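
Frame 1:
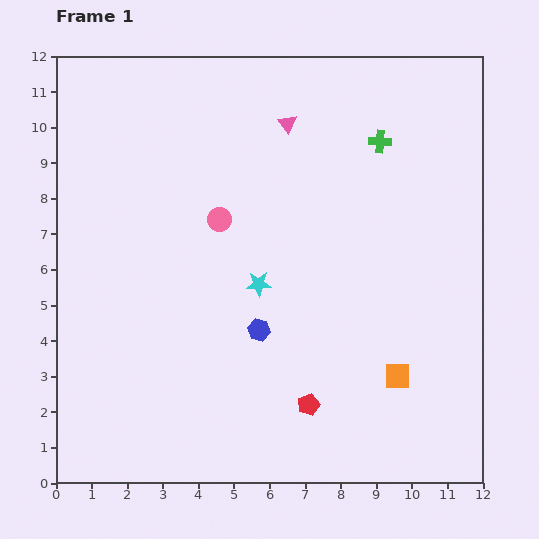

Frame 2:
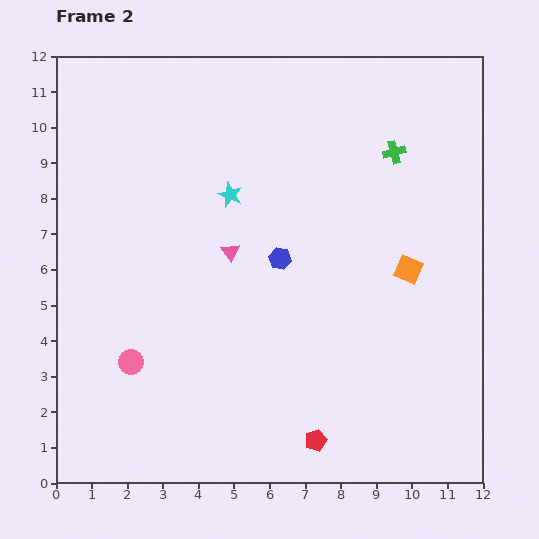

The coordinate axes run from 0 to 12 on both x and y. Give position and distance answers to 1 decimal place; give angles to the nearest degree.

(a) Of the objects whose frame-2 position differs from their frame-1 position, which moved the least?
the green cross

(moved 0.5)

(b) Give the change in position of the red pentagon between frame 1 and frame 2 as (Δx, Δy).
(0.2, -1.0)

The red pentagon was at (7.1, 2.2) in frame 1 and (7.3, 1.2) in frame 2.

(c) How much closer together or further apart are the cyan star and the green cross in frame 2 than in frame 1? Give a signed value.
-0.4

Distance in frame 1: 5.2. Distance in frame 2: 4.8.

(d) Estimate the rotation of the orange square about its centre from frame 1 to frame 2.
24° clockwise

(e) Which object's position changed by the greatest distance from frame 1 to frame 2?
the pink circle

(moved 4.7; next 3.9)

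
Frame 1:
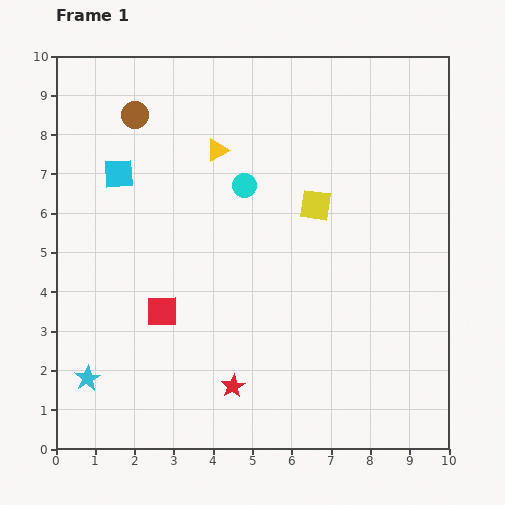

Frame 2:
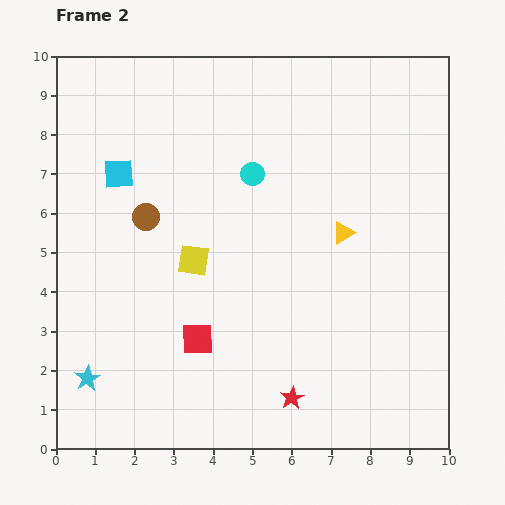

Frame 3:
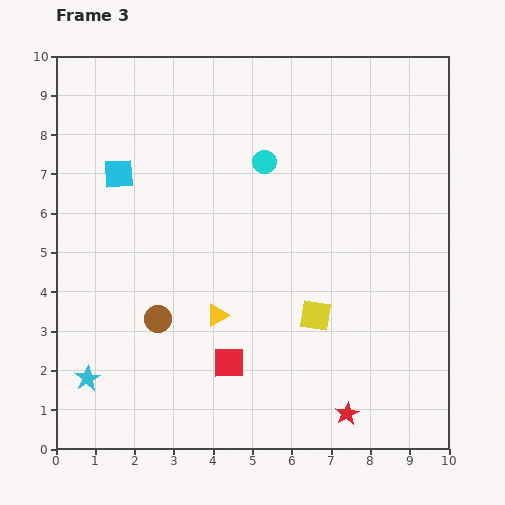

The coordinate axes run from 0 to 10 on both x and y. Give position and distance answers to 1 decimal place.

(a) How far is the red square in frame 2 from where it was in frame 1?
1.1

The red square moved from (2.7, 3.5) to (3.6, 2.8), a distance of √(0.9² + 0.7²) ≈ 1.1.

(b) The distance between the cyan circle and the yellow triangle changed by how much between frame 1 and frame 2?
+1.6

Distance in frame 1: 1.1. Distance in frame 2: 2.7.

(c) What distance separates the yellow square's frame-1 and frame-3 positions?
2.8

The yellow square moved from (6.6, 6.2) to (6.6, 3.4), a distance of √(0.0² + 2.8²) ≈ 2.8.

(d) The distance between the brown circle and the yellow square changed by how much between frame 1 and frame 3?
-1.1

Distance in frame 1: 5.1. Distance in frame 3: 4.0.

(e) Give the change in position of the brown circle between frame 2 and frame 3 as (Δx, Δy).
(0.3, -2.6)

The brown circle was at (2.3, 5.9) in frame 2 and (2.6, 3.3) in frame 3.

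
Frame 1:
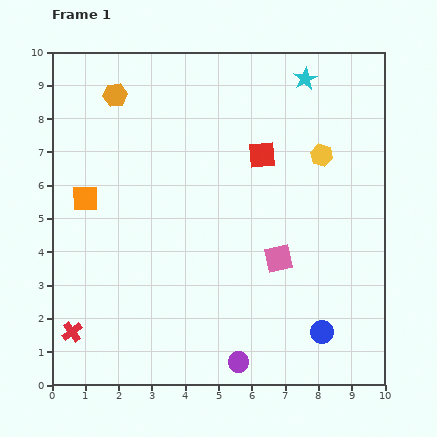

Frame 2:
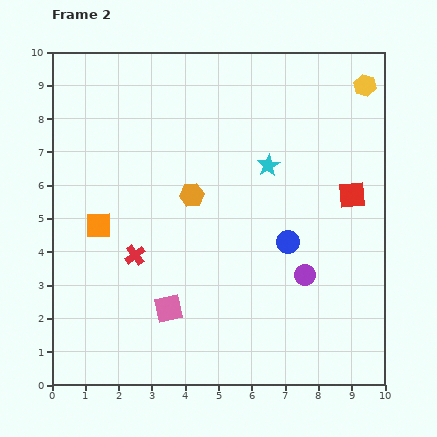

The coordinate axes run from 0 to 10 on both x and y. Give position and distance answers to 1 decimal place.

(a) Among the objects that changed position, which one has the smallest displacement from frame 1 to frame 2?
the orange square

(moved 0.9)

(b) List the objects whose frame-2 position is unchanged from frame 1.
none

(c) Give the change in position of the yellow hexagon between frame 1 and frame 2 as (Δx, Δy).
(1.3, 2.1)

The yellow hexagon was at (8.1, 6.9) in frame 1 and (9.4, 9.0) in frame 2.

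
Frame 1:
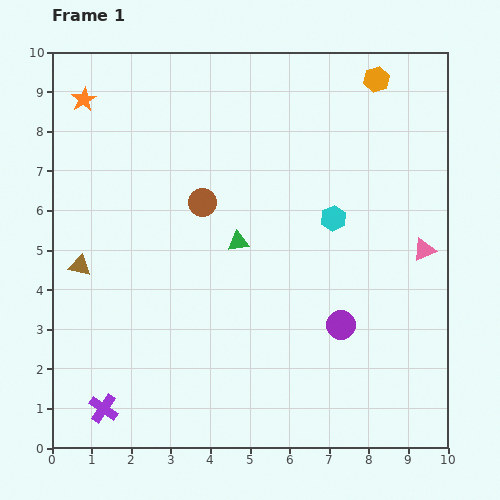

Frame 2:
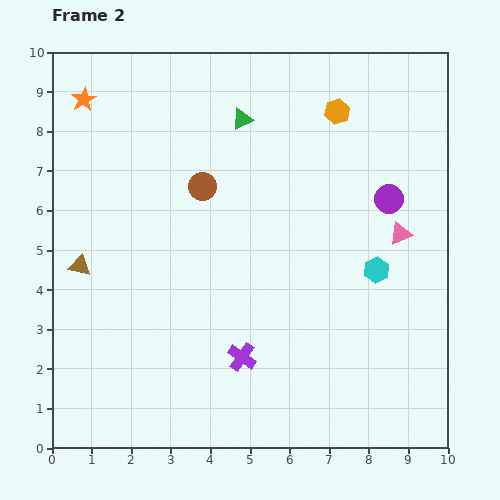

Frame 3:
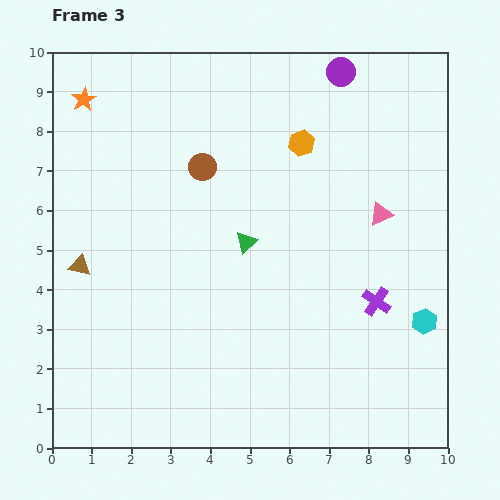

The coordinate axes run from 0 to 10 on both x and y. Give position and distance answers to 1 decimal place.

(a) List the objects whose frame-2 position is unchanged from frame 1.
the orange star, the brown triangle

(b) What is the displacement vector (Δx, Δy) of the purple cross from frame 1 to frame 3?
(6.9, 2.7)

The purple cross was at (1.3, 1.0) in frame 1 and (8.2, 3.7) in frame 3.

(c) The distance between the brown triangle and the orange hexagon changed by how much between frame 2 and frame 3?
-1.2

Distance in frame 2: 7.6. Distance in frame 3: 6.4.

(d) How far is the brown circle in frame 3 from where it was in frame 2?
0.5

The brown circle moved from (3.8, 6.6) to (3.8, 7.1), a distance of √(0.0² + 0.5²) ≈ 0.5.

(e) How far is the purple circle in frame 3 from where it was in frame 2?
3.4

The purple circle moved from (8.5, 6.3) to (7.3, 9.5), a distance of √(1.2² + 3.2²) ≈ 3.4.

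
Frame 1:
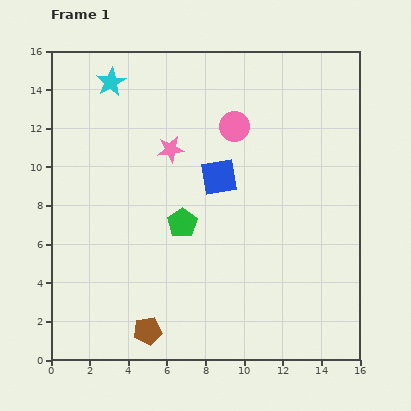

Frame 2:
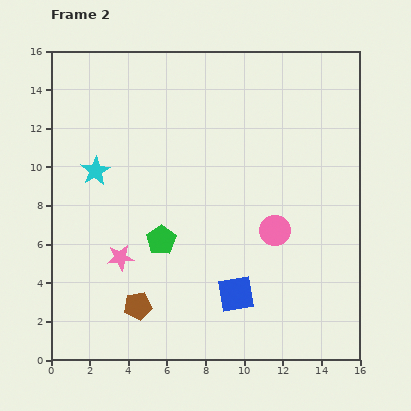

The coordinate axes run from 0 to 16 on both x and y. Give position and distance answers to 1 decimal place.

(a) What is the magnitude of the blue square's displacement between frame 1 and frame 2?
6.2

The blue square moved from (8.7, 9.5) to (9.6, 3.4), a distance of √(0.9² + 6.1²) ≈ 6.2.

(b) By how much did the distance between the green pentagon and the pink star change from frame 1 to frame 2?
-1.5

Distance in frame 1: 3.8. Distance in frame 2: 2.3.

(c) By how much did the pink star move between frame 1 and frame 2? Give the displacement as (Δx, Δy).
(-2.6, -5.6)

The pink star was at (6.2, 10.9) in frame 1 and (3.6, 5.3) in frame 2.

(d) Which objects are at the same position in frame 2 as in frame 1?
none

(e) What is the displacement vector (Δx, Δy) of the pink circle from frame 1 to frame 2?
(2.1, -5.4)

The pink circle was at (9.5, 12.1) in frame 1 and (11.6, 6.7) in frame 2.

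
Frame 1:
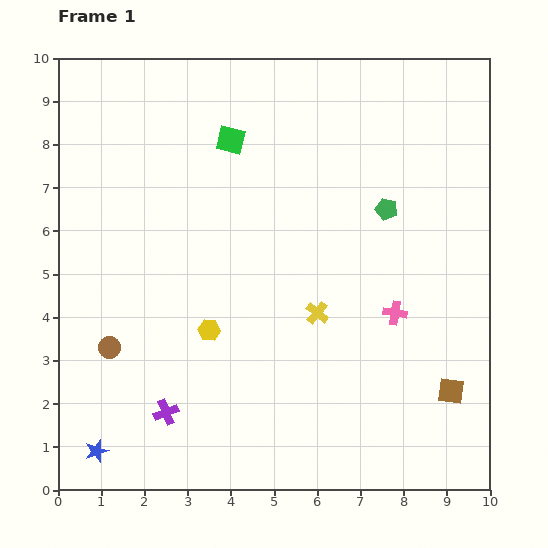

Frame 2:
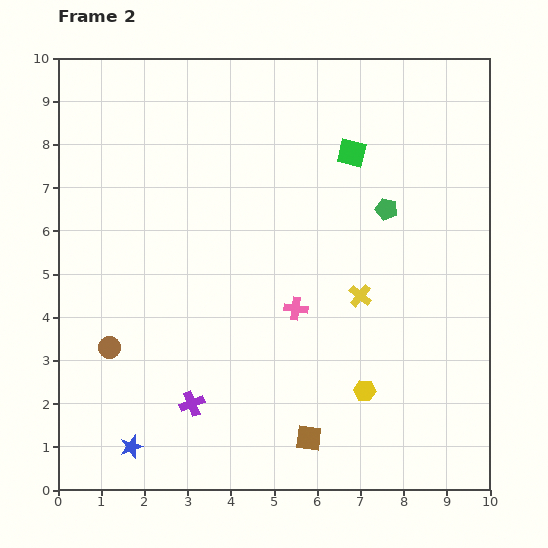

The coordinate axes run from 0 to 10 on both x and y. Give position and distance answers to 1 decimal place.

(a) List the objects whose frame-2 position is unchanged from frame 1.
the green pentagon, the brown circle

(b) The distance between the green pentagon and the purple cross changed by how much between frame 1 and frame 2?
-0.5

Distance in frame 1: 6.9. Distance in frame 2: 6.4.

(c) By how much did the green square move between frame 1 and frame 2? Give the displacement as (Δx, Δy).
(2.8, -0.3)

The green square was at (4.0, 8.1) in frame 1 and (6.8, 7.8) in frame 2.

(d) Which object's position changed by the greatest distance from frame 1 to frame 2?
the yellow hexagon

(moved 3.9; next 3.5)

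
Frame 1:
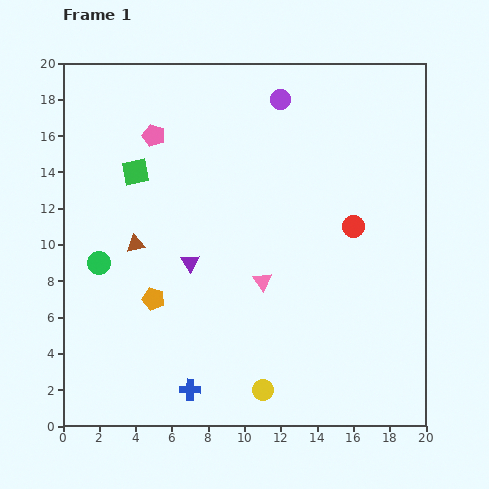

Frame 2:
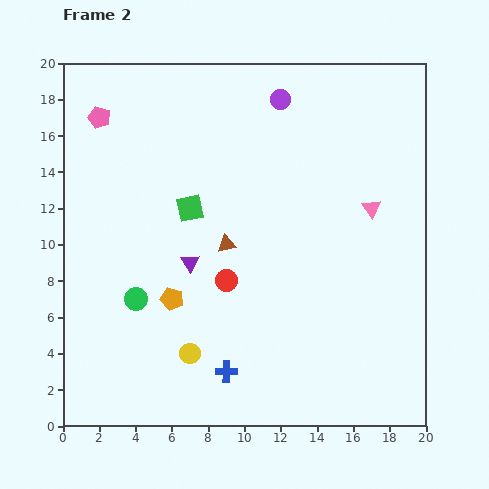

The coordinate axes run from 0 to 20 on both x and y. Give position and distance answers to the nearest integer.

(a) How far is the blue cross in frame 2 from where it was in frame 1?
2

The blue cross moved from (7, 2) to (9, 3), a distance of √(2² + 1²) ≈ 2.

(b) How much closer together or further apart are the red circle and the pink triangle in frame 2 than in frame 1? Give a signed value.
+3

Distance in frame 1: 6. Distance in frame 2: 9.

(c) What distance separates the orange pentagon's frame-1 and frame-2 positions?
1

The orange pentagon moved from (5, 7) to (6, 7), a distance of √(1² + 0²) ≈ 1.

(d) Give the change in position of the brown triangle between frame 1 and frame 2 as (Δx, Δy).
(5, 0)

The brown triangle was at (4, 10) in frame 1 and (9, 10) in frame 2.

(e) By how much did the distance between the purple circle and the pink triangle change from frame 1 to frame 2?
-2

Distance in frame 1: 10. Distance in frame 2: 8.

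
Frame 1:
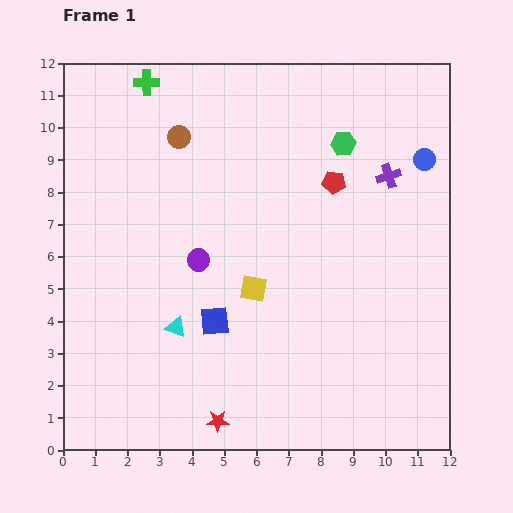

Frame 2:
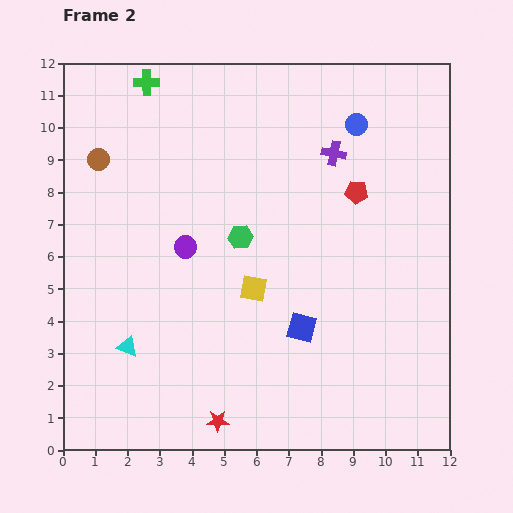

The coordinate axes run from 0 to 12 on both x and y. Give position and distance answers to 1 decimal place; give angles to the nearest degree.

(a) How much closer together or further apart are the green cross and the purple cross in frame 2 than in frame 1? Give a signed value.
-1.8

Distance in frame 1: 8.0. Distance in frame 2: 6.2.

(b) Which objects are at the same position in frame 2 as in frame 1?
the yellow square, the green cross, the red star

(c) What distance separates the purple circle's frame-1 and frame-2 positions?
0.6

The purple circle moved from (4.2, 5.9) to (3.8, 6.3), a distance of √(0.4² + 0.4²) ≈ 0.6.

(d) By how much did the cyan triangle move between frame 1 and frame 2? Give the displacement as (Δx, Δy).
(-1.5, -0.6)

The cyan triangle was at (3.5, 3.8) in frame 1 and (2.0, 3.2) in frame 2.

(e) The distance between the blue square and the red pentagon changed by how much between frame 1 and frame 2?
-1.2

Distance in frame 1: 5.7. Distance in frame 2: 4.5.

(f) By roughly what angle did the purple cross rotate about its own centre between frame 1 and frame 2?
29° clockwise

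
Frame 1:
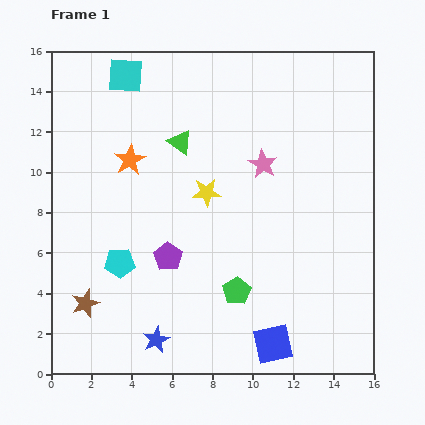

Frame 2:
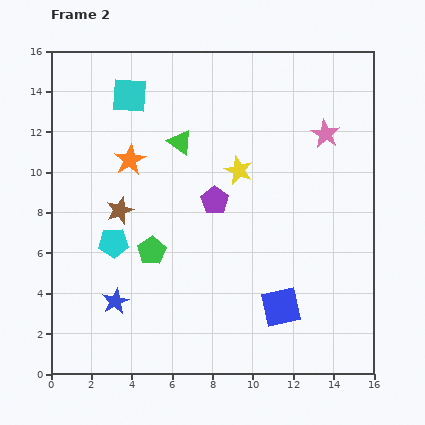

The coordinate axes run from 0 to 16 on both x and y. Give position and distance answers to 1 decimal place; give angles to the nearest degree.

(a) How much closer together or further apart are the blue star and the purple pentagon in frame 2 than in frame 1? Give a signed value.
+2.9

Distance in frame 1: 4.1. Distance in frame 2: 7.0.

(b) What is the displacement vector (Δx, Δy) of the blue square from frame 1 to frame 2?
(0.4, 1.8)

The blue square was at (11.0, 1.5) in frame 1 and (11.4, 3.3) in frame 2.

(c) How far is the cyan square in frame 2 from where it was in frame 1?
1.0

The cyan square moved from (3.7, 14.8) to (3.9, 13.8), a distance of √(0.2² + 1.0²) ≈ 1.0.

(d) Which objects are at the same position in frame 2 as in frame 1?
the orange star, the green triangle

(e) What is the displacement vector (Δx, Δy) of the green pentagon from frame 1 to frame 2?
(-4.2, 2.0)

The green pentagon was at (9.2, 4.1) in frame 1 and (5.0, 6.1) in frame 2.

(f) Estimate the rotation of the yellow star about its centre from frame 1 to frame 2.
25° clockwise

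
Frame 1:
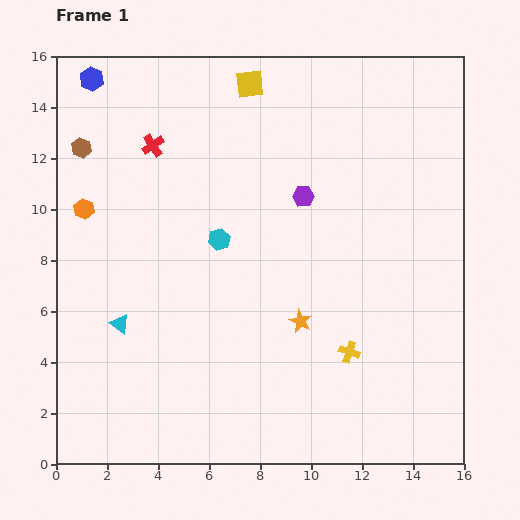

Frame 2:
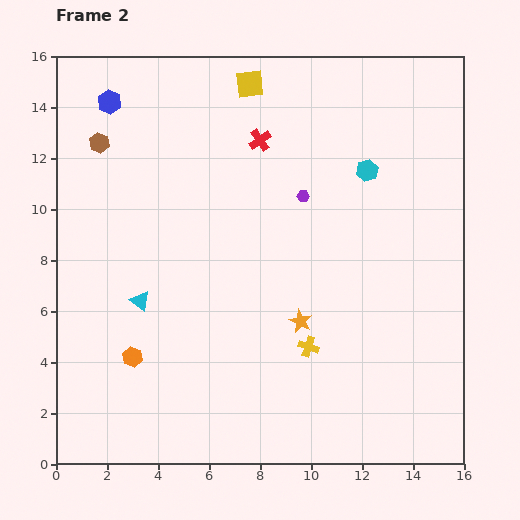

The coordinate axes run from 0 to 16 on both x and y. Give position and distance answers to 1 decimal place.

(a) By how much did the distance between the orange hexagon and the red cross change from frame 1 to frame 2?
+6.2

Distance in frame 1: 3.7. Distance in frame 2: 9.9.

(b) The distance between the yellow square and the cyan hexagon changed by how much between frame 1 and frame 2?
-0.5

Distance in frame 1: 6.2. Distance in frame 2: 5.7.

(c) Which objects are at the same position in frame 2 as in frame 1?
the orange star, the yellow square, the purple hexagon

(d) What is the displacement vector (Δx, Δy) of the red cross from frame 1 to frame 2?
(4.2, 0.2)

The red cross was at (3.8, 12.5) in frame 1 and (8.0, 12.7) in frame 2.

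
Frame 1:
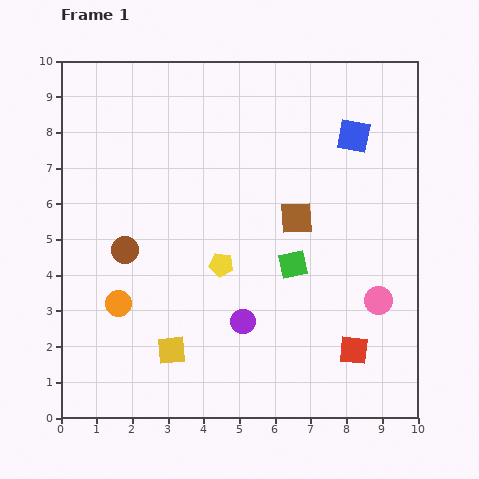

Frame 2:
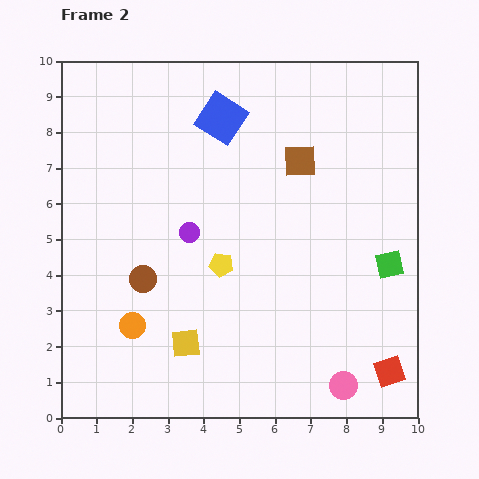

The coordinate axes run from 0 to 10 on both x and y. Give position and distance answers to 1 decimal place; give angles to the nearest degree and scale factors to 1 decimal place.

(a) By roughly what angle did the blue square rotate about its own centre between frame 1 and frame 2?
21° clockwise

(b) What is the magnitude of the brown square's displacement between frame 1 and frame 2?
1.6

The brown square moved from (6.6, 5.6) to (6.7, 7.2), a distance of √(0.1² + 1.6²) ≈ 1.6.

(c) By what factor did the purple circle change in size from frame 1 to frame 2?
0.8×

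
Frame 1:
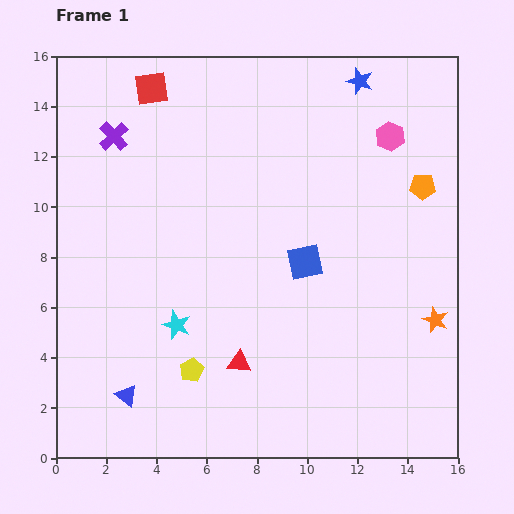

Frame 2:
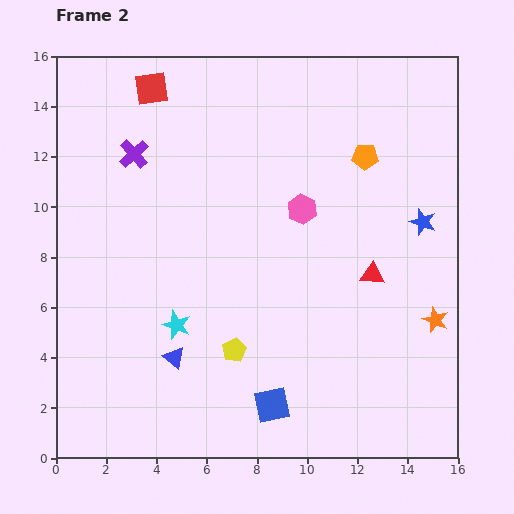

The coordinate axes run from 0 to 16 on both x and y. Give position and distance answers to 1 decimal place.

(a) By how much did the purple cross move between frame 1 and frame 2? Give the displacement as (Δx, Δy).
(0.8, -0.7)

The purple cross was at (2.3, 12.8) in frame 1 and (3.1, 12.1) in frame 2.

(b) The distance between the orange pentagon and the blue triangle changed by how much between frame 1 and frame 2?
-3.4

Distance in frame 1: 14.4. Distance in frame 2: 11.0.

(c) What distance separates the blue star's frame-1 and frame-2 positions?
6.1

The blue star moved from (12.1, 15.0) to (14.6, 9.4), a distance of √(2.5² + 5.6²) ≈ 6.1.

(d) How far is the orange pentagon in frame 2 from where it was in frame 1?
2.6

The orange pentagon moved from (14.6, 10.8) to (12.3, 12.0), a distance of √(2.3² + 1.2²) ≈ 2.6.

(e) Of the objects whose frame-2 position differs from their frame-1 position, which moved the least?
the purple cross

(moved 1.1)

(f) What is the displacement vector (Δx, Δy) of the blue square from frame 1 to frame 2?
(-1.3, -5.7)

The blue square was at (9.9, 7.8) in frame 1 and (8.6, 2.1) in frame 2.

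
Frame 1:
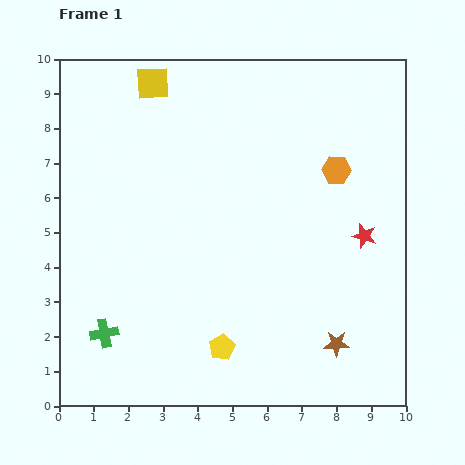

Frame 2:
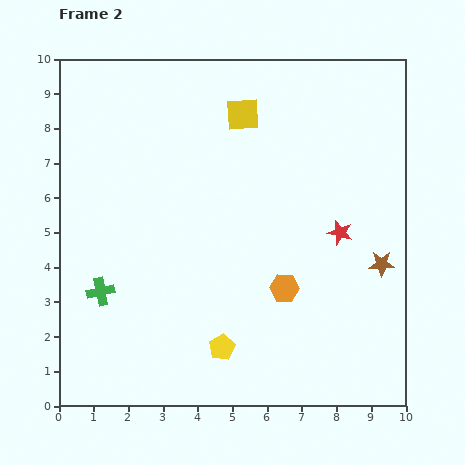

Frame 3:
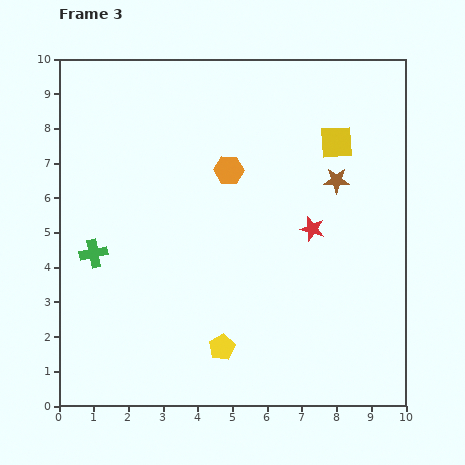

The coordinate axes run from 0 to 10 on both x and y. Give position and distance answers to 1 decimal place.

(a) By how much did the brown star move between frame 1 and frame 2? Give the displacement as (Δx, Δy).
(1.3, 2.3)

The brown star was at (8.0, 1.8) in frame 1 and (9.3, 4.1) in frame 2.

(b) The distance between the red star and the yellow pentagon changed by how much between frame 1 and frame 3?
-0.9

Distance in frame 1: 5.2. Distance in frame 3: 4.3.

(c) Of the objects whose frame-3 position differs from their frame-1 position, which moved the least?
the red star

(moved 1.5)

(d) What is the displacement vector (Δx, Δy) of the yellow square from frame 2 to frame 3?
(2.7, -0.8)

The yellow square was at (5.3, 8.4) in frame 2 and (8.0, 7.6) in frame 3.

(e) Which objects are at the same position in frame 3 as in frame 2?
the yellow pentagon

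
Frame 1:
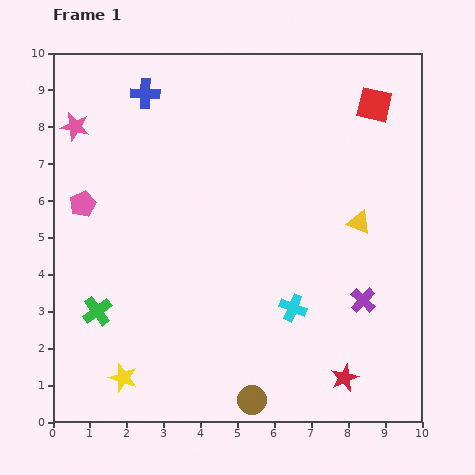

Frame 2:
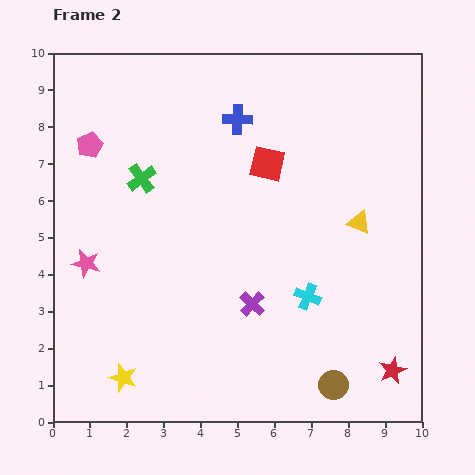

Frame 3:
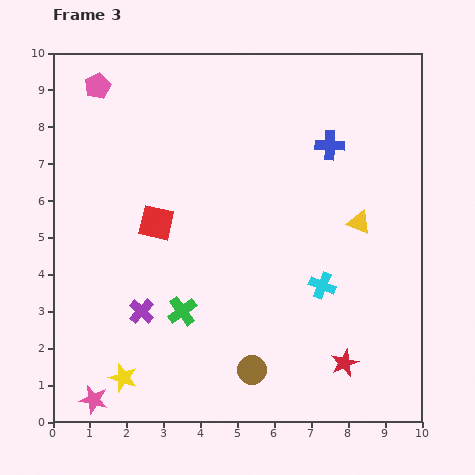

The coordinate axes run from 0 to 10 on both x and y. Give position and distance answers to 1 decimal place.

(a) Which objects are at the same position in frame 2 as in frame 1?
the yellow star, the yellow triangle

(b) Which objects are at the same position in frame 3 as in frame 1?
the yellow star, the yellow triangle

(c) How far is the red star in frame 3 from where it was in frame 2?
1.3

The red star moved from (9.2, 1.4) to (7.9, 1.6), a distance of √(1.3² + 0.2²) ≈ 1.3.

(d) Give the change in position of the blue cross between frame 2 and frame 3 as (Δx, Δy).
(2.5, -0.7)

The blue cross was at (5.0, 8.2) in frame 2 and (7.5, 7.5) in frame 3.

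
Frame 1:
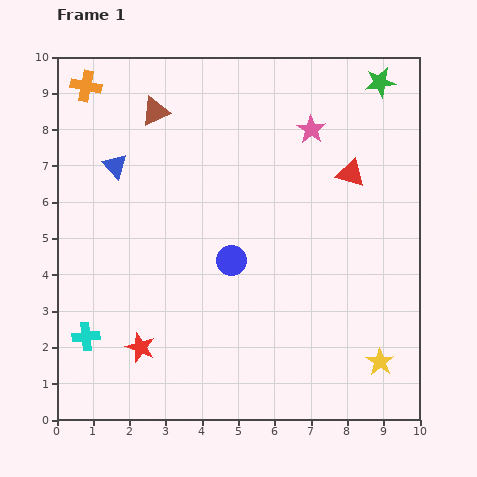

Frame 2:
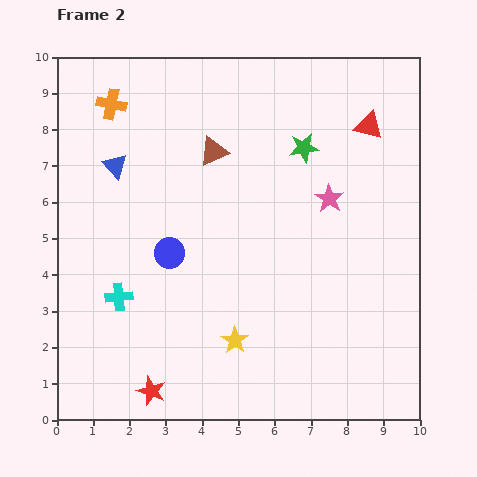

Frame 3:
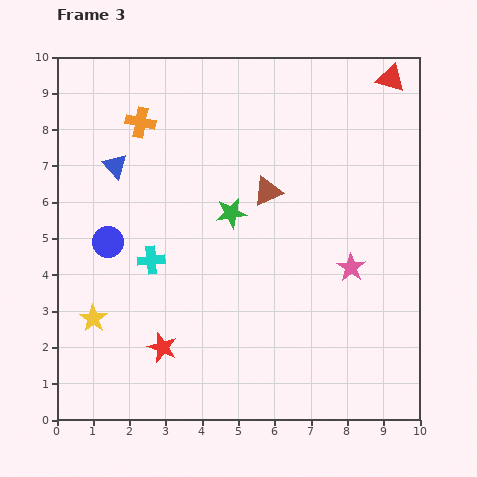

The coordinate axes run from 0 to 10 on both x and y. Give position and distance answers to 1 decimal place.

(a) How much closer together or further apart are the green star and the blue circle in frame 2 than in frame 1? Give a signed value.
-1.7

Distance in frame 1: 6.4. Distance in frame 2: 4.7.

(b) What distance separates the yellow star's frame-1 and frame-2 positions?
4.0

The yellow star moved from (8.9, 1.6) to (4.9, 2.2), a distance of √(4.0² + 0.6²) ≈ 4.0.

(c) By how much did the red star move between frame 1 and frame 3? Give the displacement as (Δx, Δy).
(0.6, 0.0)

The red star was at (2.3, 2.0) in frame 1 and (2.9, 2.0) in frame 3.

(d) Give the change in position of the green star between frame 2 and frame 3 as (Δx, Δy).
(-2.0, -1.8)

The green star was at (6.8, 7.5) in frame 2 and (4.8, 5.7) in frame 3.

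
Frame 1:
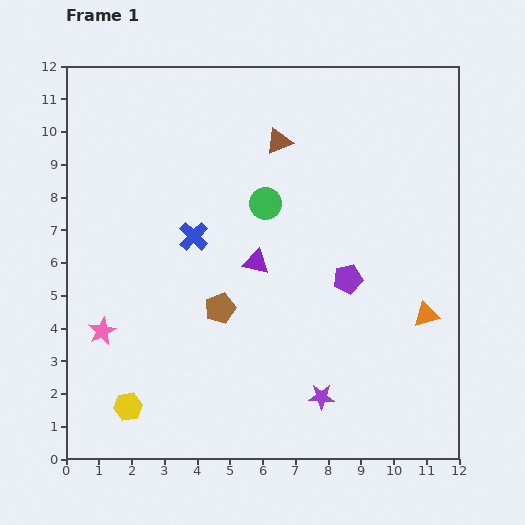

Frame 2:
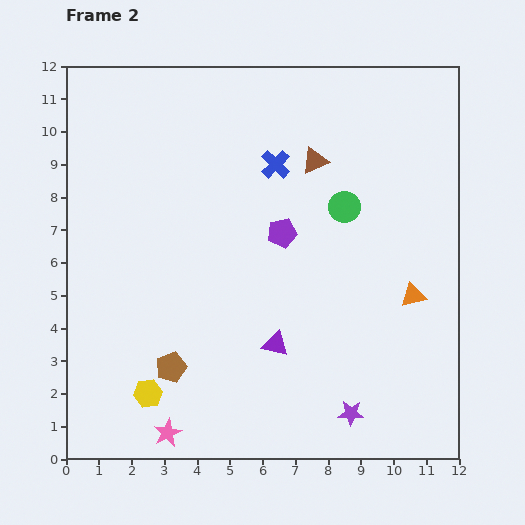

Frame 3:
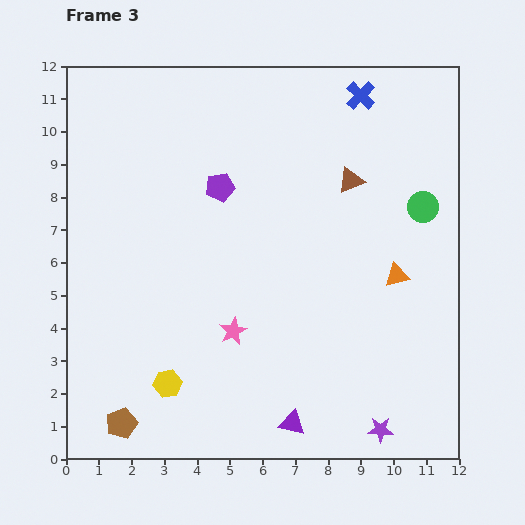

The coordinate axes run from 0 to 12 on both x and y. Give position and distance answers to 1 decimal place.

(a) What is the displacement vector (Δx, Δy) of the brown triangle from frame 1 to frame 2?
(1.1, -0.6)

The brown triangle was at (6.5, 9.7) in frame 1 and (7.6, 9.1) in frame 2.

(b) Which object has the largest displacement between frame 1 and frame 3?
the blue cross

(moved 6.7; next 5.0)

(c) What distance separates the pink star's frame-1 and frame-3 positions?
4.0

The pink star moved from (1.1, 3.9) to (5.1, 3.9), a distance of √(4.0² + 0.0²) ≈ 4.0.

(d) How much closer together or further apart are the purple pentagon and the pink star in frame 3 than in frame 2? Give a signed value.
-2.6

Distance in frame 2: 7.0. Distance in frame 3: 4.4.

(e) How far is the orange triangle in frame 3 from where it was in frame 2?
0.8

The orange triangle moved from (10.6, 5.0) to (10.1, 5.6), a distance of √(0.5² + 0.6²) ≈ 0.8.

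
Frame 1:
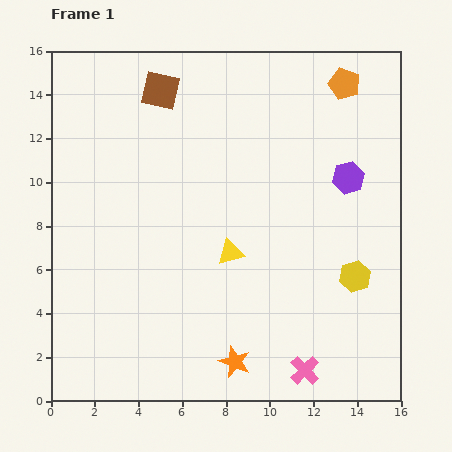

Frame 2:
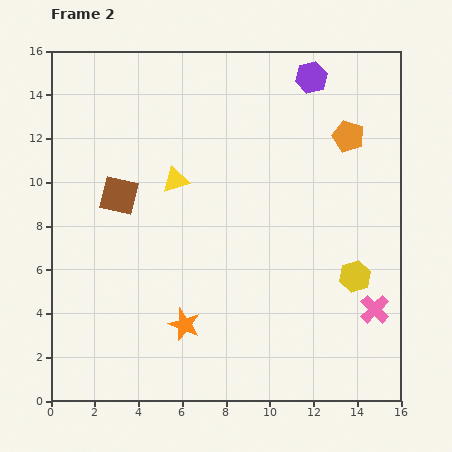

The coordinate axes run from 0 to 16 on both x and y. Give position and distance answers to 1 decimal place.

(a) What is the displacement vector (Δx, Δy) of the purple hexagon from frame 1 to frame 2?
(-1.7, 4.6)

The purple hexagon was at (13.6, 10.2) in frame 1 and (11.9, 14.8) in frame 2.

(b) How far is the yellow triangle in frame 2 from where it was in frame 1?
4.1

The yellow triangle moved from (8.2, 6.8) to (5.7, 10.1), a distance of √(2.5² + 3.3²) ≈ 4.1.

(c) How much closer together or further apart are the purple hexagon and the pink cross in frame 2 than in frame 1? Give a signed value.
+2.0

Distance in frame 1: 9.0. Distance in frame 2: 11.0.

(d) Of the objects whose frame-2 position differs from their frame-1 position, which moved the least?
the orange pentagon

(moved 2.4)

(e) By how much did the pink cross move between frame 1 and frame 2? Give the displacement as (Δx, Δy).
(3.2, 2.8)

The pink cross was at (11.6, 1.4) in frame 1 and (14.8, 4.2) in frame 2.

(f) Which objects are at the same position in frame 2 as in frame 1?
the yellow hexagon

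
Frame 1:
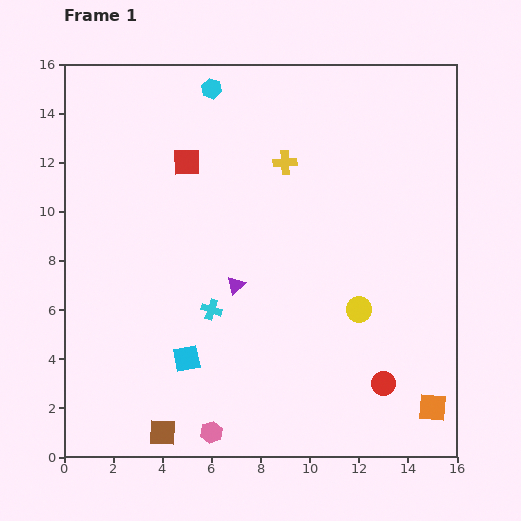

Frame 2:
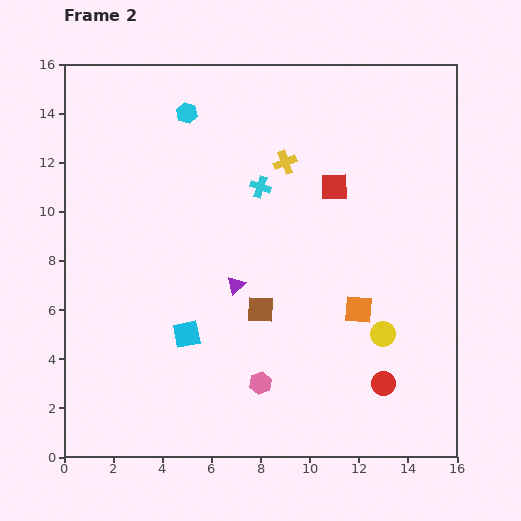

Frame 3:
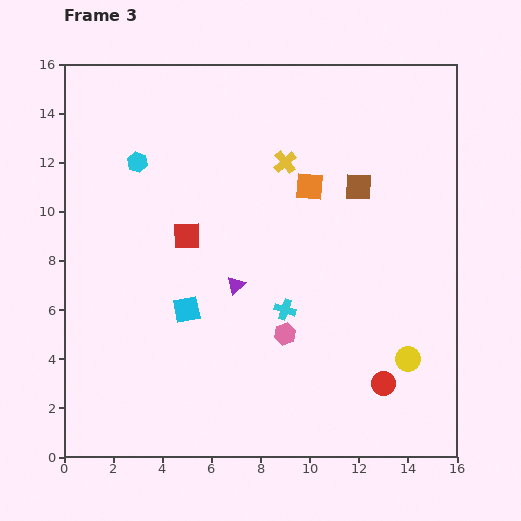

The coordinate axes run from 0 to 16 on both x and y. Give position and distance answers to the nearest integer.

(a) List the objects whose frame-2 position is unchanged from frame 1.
the red circle, the purple triangle, the yellow cross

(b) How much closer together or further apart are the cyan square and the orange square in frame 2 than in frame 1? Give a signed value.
-3

Distance in frame 1: 10. Distance in frame 2: 7.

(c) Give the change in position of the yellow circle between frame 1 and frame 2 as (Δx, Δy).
(1, -1)

The yellow circle was at (12, 6) in frame 1 and (13, 5) in frame 2.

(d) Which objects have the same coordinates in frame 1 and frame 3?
the red circle, the purple triangle, the yellow cross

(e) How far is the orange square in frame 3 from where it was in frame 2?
5

The orange square moved from (12, 6) to (10, 11), a distance of √(2² + 5²) ≈ 5.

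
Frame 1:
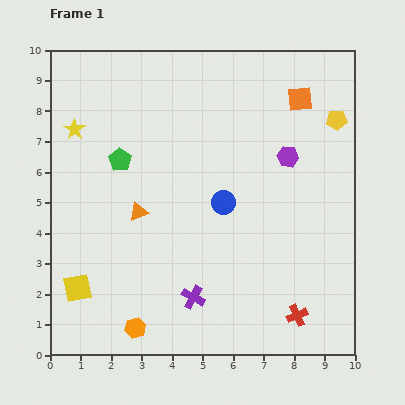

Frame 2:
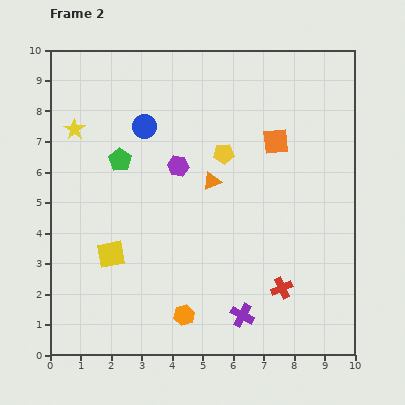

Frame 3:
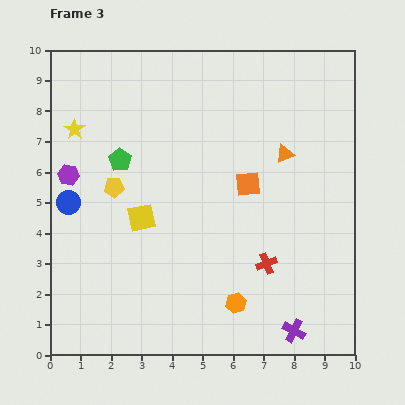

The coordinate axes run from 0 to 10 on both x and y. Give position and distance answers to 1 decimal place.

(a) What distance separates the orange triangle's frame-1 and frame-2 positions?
2.6

The orange triangle moved from (2.9, 4.7) to (5.3, 5.7), a distance of √(2.4² + 1.0²) ≈ 2.6.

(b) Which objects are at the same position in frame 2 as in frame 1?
the yellow star, the green pentagon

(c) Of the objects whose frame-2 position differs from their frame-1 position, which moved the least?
the red cross

(moved 1.0)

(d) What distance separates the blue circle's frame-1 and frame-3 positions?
5.1

The blue circle moved from (5.7, 5.0) to (0.6, 5.0), a distance of √(5.1² + 0.0²) ≈ 5.1.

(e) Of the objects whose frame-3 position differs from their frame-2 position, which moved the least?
the red cross

(moved 0.9)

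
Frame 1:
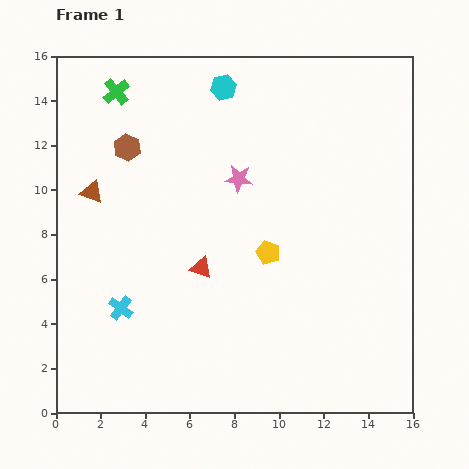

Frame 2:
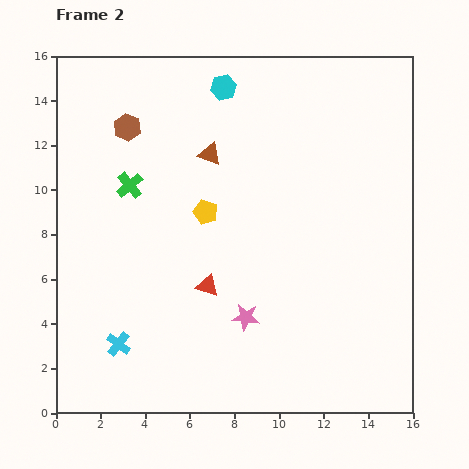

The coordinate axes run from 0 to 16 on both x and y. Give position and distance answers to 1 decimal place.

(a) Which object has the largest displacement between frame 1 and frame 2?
the pink star

(moved 6.2; next 5.6)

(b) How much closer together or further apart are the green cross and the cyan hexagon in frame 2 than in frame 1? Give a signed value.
+1.3

Distance in frame 1: 4.8. Distance in frame 2: 6.1.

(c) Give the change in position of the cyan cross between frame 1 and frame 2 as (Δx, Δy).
(-0.1, -1.6)

The cyan cross was at (2.9, 4.7) in frame 1 and (2.8, 3.1) in frame 2.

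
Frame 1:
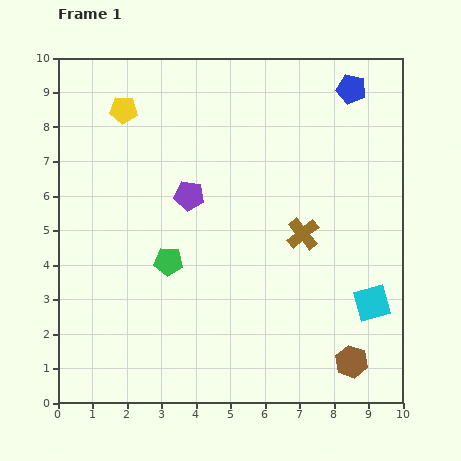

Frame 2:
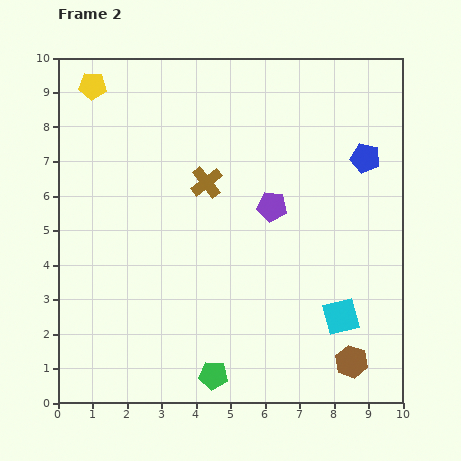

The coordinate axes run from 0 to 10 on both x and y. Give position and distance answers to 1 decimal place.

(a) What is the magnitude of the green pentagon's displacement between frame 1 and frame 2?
3.5

The green pentagon moved from (3.2, 4.1) to (4.5, 0.8), a distance of √(1.3² + 3.3²) ≈ 3.5.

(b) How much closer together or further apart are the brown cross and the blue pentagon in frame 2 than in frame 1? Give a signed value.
+0.3

Distance in frame 1: 4.4. Distance in frame 2: 4.7.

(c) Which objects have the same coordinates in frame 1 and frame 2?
the brown hexagon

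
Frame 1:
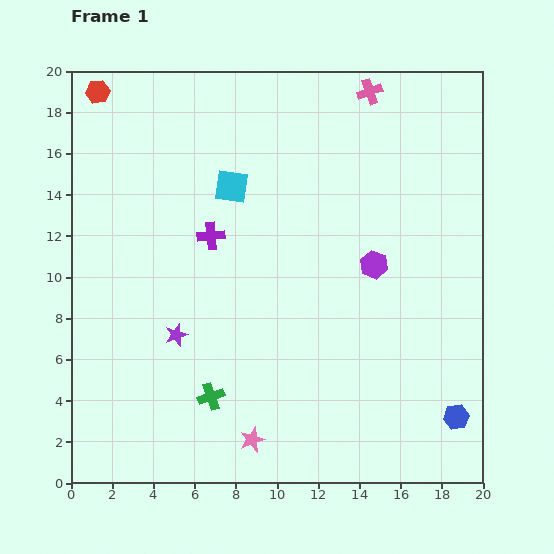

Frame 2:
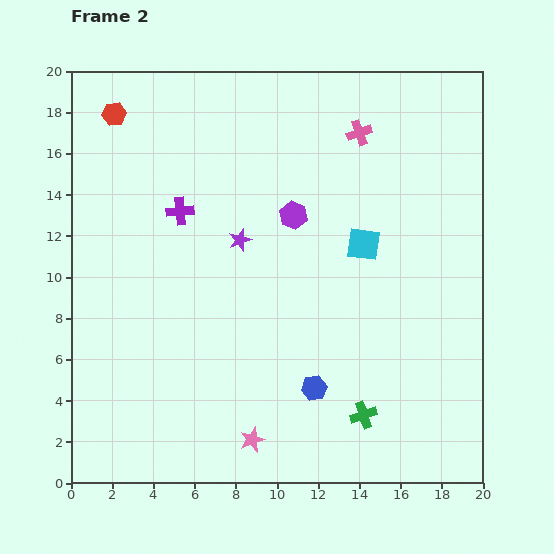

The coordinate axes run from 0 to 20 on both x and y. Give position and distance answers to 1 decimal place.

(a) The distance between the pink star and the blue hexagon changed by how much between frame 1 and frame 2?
-6.1

Distance in frame 1: 10.0. Distance in frame 2: 3.9.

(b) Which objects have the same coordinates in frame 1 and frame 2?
the pink star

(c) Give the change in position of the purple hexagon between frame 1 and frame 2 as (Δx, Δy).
(-3.9, 2.4)

The purple hexagon was at (14.7, 10.6) in frame 1 and (10.8, 13.0) in frame 2.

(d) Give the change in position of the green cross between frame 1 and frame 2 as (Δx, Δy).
(7.4, -0.9)

The green cross was at (6.8, 4.2) in frame 1 and (14.2, 3.3) in frame 2.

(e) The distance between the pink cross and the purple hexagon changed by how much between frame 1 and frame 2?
-3.3

Distance in frame 1: 8.4. Distance in frame 2: 5.1.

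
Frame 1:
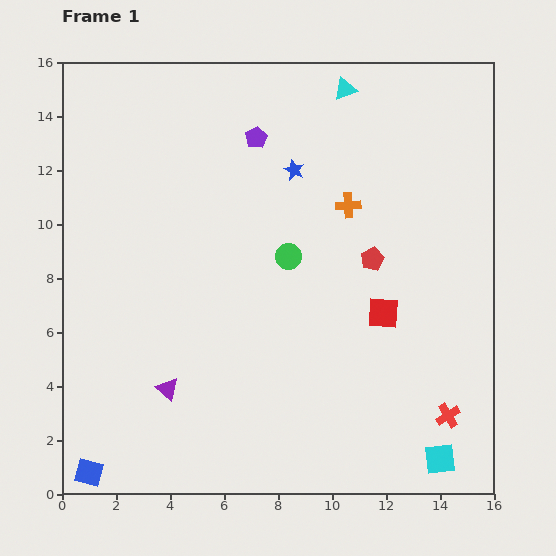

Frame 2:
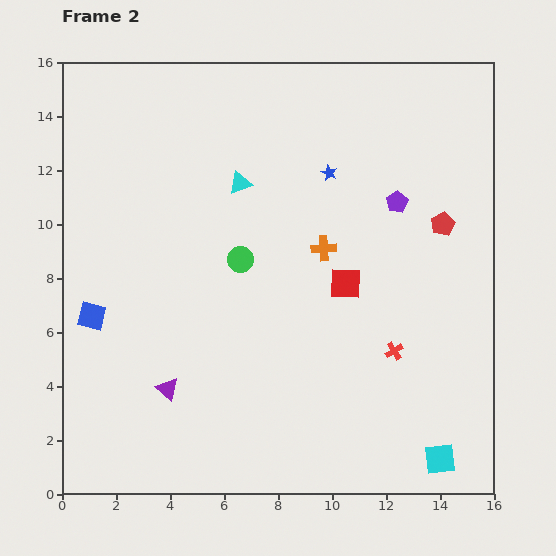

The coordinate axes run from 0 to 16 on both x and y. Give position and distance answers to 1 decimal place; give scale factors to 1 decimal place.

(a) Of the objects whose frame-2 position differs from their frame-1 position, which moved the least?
the blue star

(moved 1.3)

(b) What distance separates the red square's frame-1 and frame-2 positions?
1.8

The red square moved from (11.9, 6.7) to (10.5, 7.8), a distance of √(1.4² + 1.1²) ≈ 1.8.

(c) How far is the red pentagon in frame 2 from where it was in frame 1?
2.9

The red pentagon moved from (11.5, 8.7) to (14.1, 10.0), a distance of √(2.6² + 1.3²) ≈ 2.9.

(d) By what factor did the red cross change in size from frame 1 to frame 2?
0.7×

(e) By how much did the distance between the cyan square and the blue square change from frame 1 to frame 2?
+0.9

Distance in frame 1: 13.0. Distance in frame 2: 13.9.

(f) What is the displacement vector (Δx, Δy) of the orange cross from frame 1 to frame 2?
(-0.9, -1.6)

The orange cross was at (10.6, 10.7) in frame 1 and (9.7, 9.1) in frame 2.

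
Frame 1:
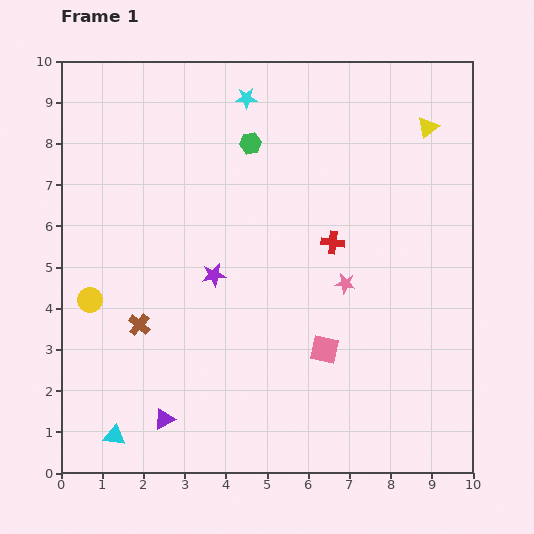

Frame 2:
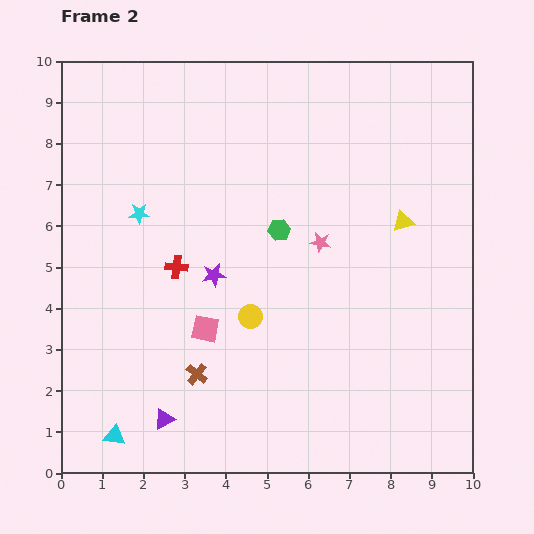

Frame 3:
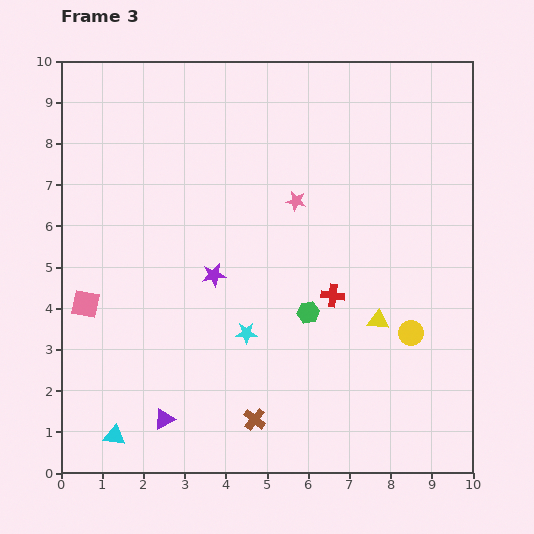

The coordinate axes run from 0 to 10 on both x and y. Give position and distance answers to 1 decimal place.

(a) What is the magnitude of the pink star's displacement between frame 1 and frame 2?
1.2

The pink star moved from (6.9, 4.6) to (6.3, 5.6), a distance of √(0.6² + 1.0²) ≈ 1.2.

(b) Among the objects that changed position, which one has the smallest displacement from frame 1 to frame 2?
the pink star

(moved 1.2)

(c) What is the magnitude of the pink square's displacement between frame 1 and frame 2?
2.9

The pink square moved from (6.4, 3.0) to (3.5, 3.5), a distance of √(2.9² + 0.5²) ≈ 2.9.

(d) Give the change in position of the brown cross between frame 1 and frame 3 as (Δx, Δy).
(2.8, -2.3)

The brown cross was at (1.9, 3.6) in frame 1 and (4.7, 1.3) in frame 3.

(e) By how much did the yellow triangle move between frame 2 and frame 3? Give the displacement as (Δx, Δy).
(-0.6, -2.4)

The yellow triangle was at (8.3, 6.1) in frame 2 and (7.7, 3.7) in frame 3.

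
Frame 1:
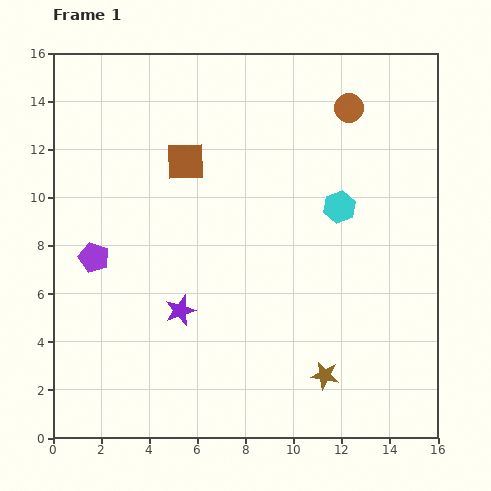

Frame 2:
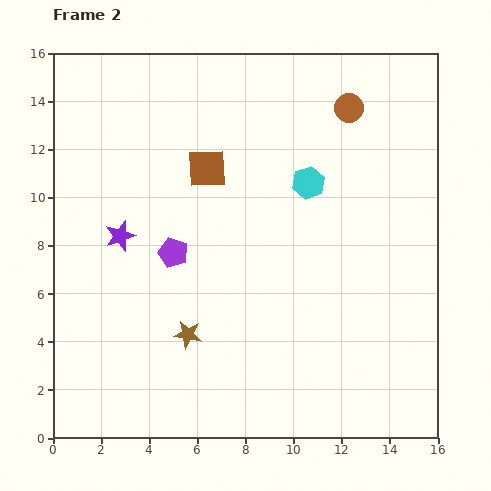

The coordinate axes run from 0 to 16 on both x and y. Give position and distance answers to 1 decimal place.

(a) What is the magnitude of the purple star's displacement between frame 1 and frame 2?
4.0

The purple star moved from (5.3, 5.3) to (2.8, 8.4), a distance of √(2.5² + 3.1²) ≈ 4.0.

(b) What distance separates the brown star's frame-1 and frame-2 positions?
5.9

The brown star moved from (11.3, 2.6) to (5.6, 4.3), a distance of √(5.7² + 1.7²) ≈ 5.9.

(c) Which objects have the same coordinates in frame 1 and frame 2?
the brown circle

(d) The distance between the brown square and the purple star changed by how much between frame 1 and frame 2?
-1.6

Distance in frame 1: 6.2. Distance in frame 2: 4.6.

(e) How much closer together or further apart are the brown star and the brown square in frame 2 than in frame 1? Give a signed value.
-3.7

Distance in frame 1: 10.6. Distance in frame 2: 6.9.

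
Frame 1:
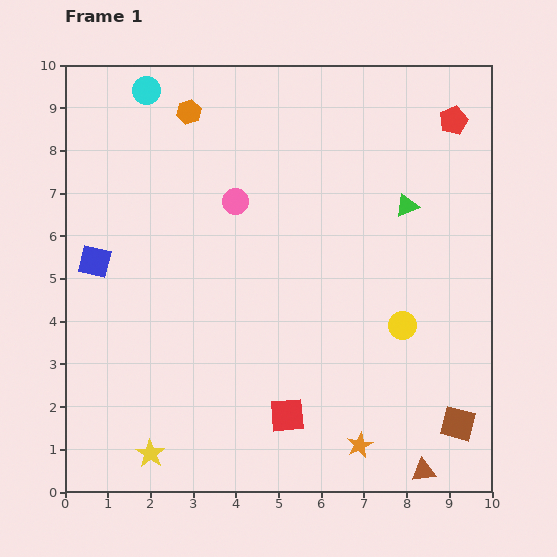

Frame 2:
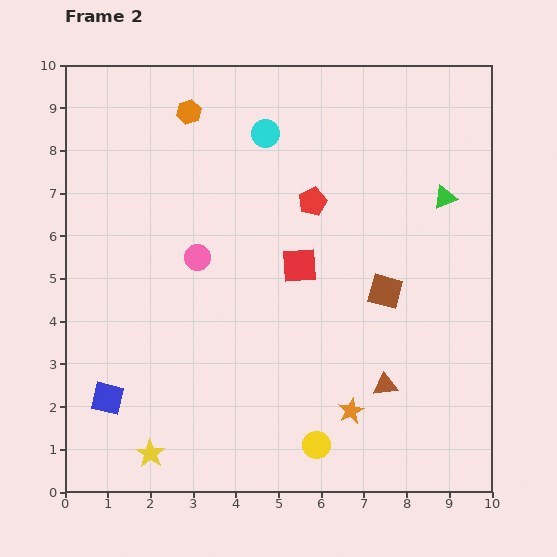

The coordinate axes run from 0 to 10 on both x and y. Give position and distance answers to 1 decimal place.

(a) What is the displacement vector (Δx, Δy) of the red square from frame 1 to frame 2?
(0.3, 3.5)

The red square was at (5.2, 1.8) in frame 1 and (5.5, 5.3) in frame 2.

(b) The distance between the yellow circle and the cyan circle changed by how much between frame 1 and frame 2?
-0.7

Distance in frame 1: 8.1. Distance in frame 2: 7.4.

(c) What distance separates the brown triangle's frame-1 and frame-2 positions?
2.2

The brown triangle moved from (8.4, 0.5) to (7.5, 2.5), a distance of √(0.9² + 2.0²) ≈ 2.2.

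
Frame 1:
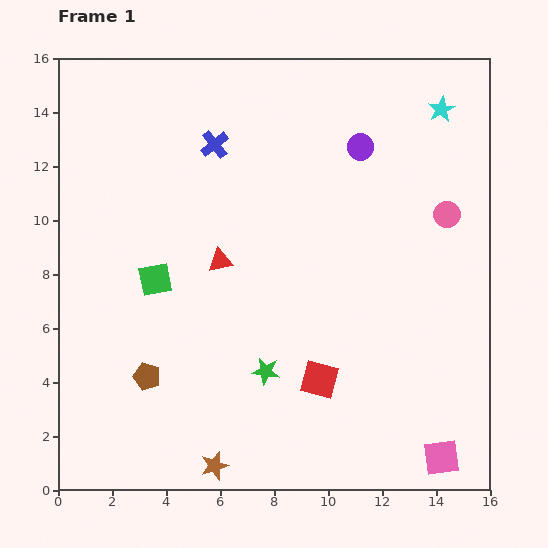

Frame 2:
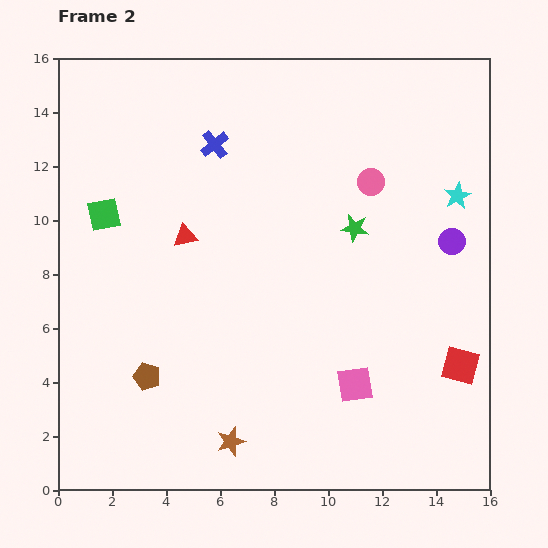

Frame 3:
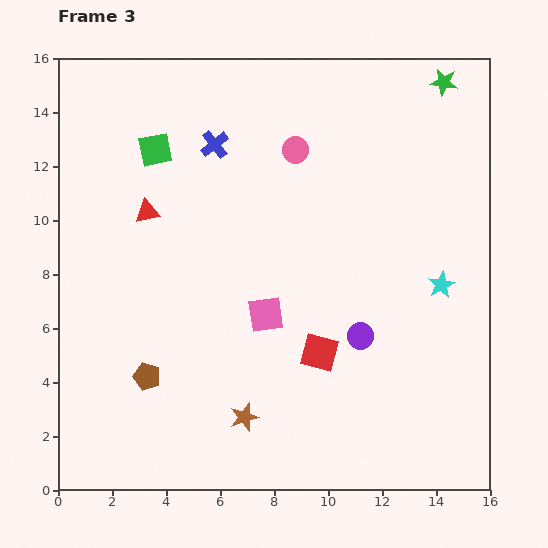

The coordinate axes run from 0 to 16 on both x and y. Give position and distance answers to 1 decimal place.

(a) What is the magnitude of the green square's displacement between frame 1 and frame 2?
3.1

The green square moved from (3.6, 7.8) to (1.7, 10.2), a distance of √(1.9² + 2.4²) ≈ 3.1.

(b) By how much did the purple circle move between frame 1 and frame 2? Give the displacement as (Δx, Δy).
(3.4, -3.5)

The purple circle was at (11.2, 12.7) in frame 1 and (14.6, 9.2) in frame 2.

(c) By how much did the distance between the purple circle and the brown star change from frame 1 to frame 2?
-2.0

Distance in frame 1: 13.0. Distance in frame 2: 11.0.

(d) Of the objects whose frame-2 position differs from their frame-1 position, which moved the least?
the brown star

(moved 1.1)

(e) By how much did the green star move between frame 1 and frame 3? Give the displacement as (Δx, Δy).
(6.6, 10.7)

The green star was at (7.7, 4.4) in frame 1 and (14.3, 15.1) in frame 3.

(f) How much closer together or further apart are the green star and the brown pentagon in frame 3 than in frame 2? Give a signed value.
+6.0

Distance in frame 2: 9.5. Distance in frame 3: 15.5.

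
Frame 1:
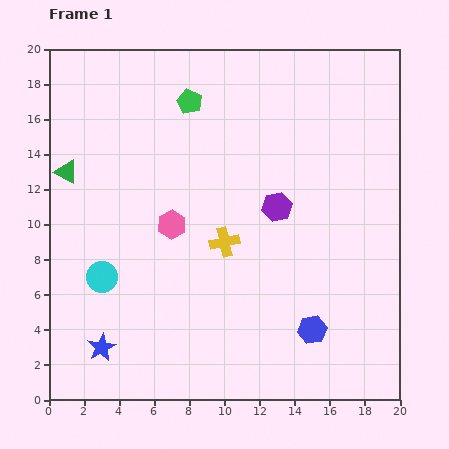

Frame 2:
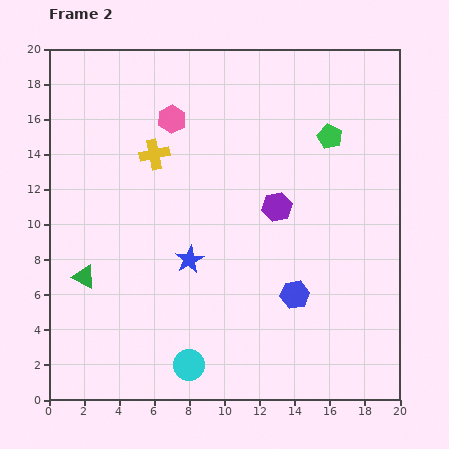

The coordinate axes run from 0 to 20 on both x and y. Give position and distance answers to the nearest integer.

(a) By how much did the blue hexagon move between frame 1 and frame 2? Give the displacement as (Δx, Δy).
(-1, 2)

The blue hexagon was at (15, 4) in frame 1 and (14, 6) in frame 2.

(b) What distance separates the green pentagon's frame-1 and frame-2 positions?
8

The green pentagon moved from (8, 17) to (16, 15), a distance of √(8² + 2²) ≈ 8.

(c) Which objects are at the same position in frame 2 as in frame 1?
the purple hexagon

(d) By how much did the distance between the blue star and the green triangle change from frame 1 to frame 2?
-4

Distance in frame 1: 10. Distance in frame 2: 6.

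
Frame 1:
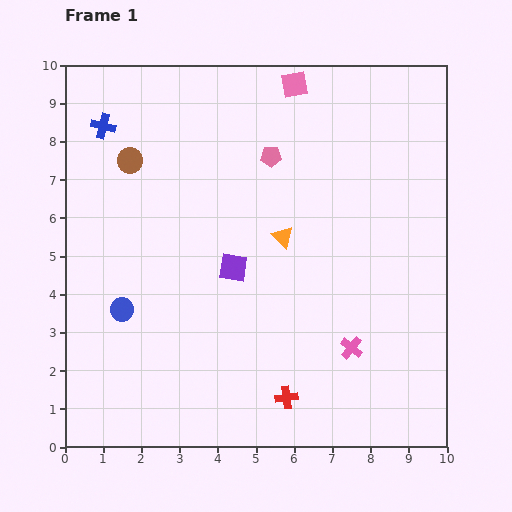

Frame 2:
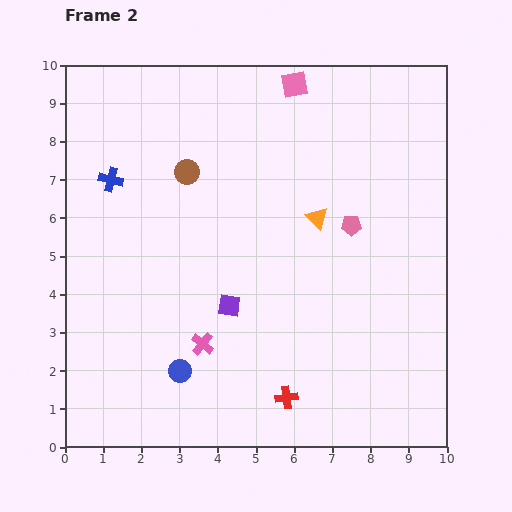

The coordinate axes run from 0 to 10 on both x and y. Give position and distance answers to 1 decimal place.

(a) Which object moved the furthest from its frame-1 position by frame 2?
the pink cross

(moved 3.9; next 2.8)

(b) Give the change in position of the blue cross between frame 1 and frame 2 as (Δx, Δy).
(0.2, -1.4)

The blue cross was at (1.0, 8.4) in frame 1 and (1.2, 7.0) in frame 2.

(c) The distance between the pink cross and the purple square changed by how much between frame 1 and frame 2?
-2.5

Distance in frame 1: 3.7. Distance in frame 2: 1.2.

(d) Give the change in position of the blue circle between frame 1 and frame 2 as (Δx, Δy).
(1.5, -1.6)

The blue circle was at (1.5, 3.6) in frame 1 and (3.0, 2.0) in frame 2.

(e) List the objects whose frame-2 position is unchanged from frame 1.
the red cross, the pink square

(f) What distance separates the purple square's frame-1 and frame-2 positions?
1.0

The purple square moved from (4.4, 4.7) to (4.3, 3.7), a distance of √(0.1² + 1.0²) ≈ 1.0.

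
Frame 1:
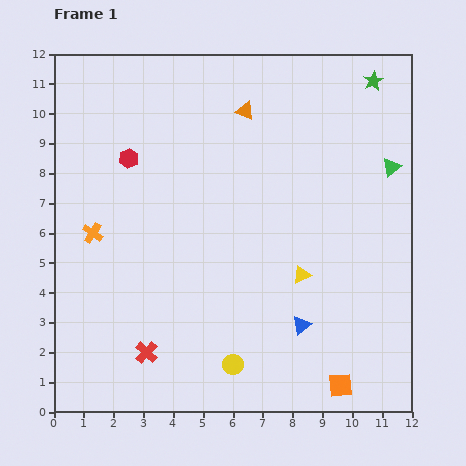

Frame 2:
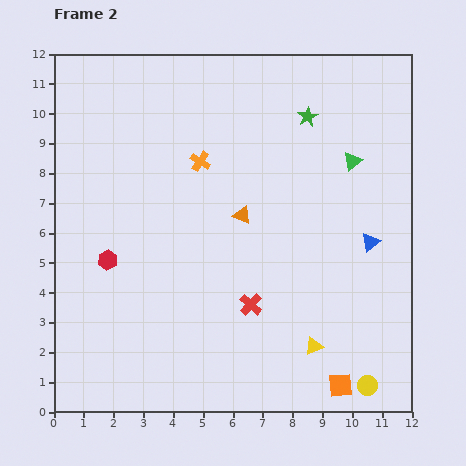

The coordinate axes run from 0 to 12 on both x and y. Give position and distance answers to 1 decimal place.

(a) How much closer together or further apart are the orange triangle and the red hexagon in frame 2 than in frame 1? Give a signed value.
+0.5

Distance in frame 1: 4.2. Distance in frame 2: 4.7.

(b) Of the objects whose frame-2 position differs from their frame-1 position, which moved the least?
the green triangle

(moved 1.3)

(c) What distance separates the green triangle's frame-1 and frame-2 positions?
1.3

The green triangle moved from (11.3, 8.2) to (10.0, 8.4), a distance of √(1.3² + 0.2²) ≈ 1.3.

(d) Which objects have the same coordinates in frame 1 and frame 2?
the orange square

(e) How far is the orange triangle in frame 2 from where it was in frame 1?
3.5

The orange triangle moved from (6.4, 10.1) to (6.3, 6.6), a distance of √(0.1² + 3.5²) ≈ 3.5.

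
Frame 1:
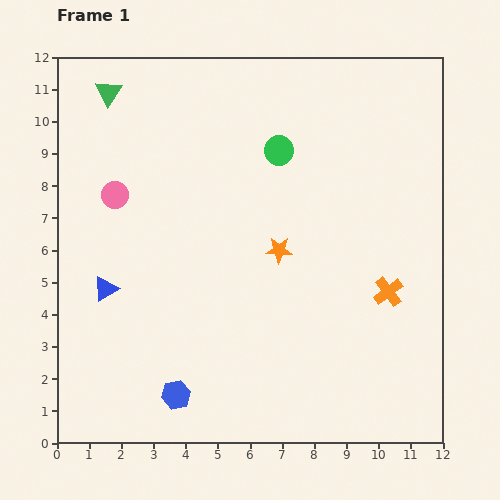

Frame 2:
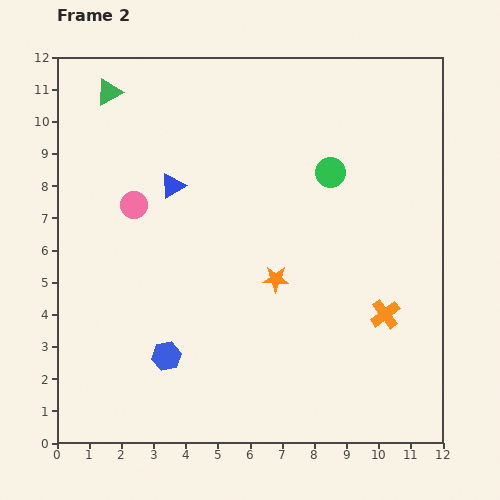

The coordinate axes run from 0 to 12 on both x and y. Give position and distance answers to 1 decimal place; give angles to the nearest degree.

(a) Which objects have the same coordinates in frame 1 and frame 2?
the green triangle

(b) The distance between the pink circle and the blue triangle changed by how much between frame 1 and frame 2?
-1.6

Distance in frame 1: 2.9. Distance in frame 2: 1.3.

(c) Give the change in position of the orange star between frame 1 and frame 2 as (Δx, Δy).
(-0.1, -0.9)

The orange star was at (6.9, 6.0) in frame 1 and (6.8, 5.1) in frame 2.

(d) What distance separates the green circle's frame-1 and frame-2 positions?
1.7

The green circle moved from (6.9, 9.1) to (8.5, 8.4), a distance of √(1.6² + 0.7²) ≈ 1.7.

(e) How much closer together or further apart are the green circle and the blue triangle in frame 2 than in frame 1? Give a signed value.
-2.0

Distance in frame 1: 6.9. Distance in frame 2: 4.9.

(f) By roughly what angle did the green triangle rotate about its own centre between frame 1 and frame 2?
29° clockwise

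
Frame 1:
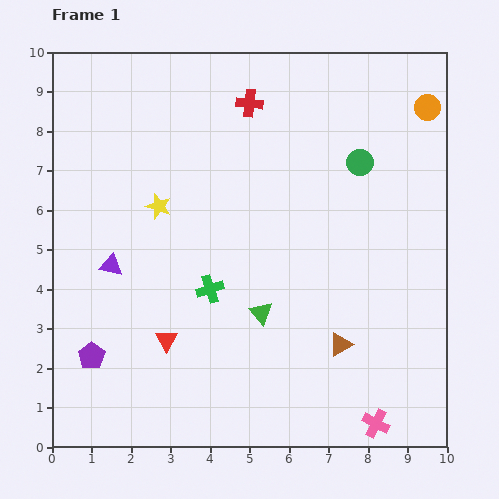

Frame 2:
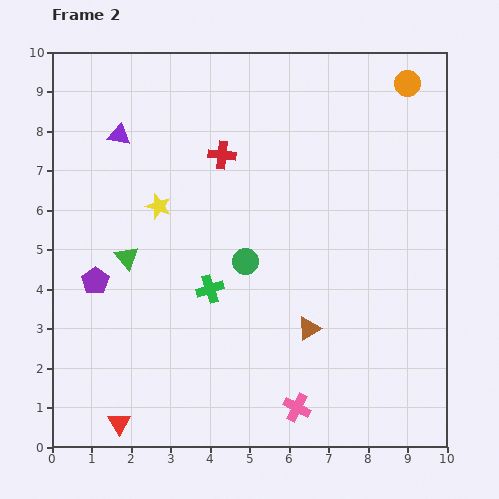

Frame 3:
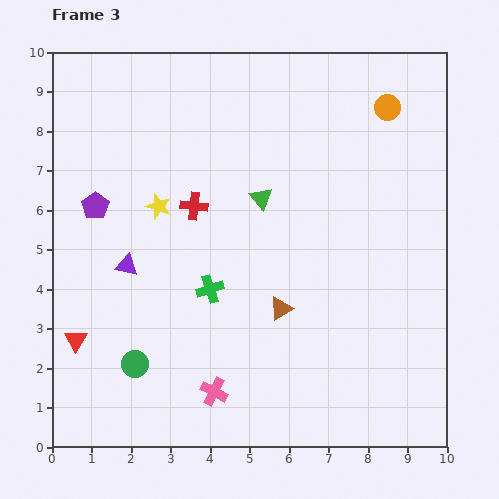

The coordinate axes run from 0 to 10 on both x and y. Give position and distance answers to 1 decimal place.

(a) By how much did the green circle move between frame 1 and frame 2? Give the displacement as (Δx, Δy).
(-2.9, -2.5)

The green circle was at (7.8, 7.2) in frame 1 and (4.9, 4.7) in frame 2.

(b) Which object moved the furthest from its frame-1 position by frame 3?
the green circle

(moved 7.6; next 4.2)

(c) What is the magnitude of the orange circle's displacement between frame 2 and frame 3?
0.8

The orange circle moved from (9.0, 9.2) to (8.5, 8.6), a distance of √(0.5² + 0.6²) ≈ 0.8.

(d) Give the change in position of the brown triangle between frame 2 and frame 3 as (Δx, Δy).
(-0.7, 0.5)

The brown triangle was at (6.5, 3.0) in frame 2 and (5.8, 3.5) in frame 3.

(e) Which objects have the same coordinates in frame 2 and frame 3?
the green cross, the yellow star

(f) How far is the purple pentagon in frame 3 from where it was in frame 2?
1.9

The purple pentagon moved from (1.1, 4.2) to (1.1, 6.1), a distance of √(0.0² + 1.9²) ≈ 1.9.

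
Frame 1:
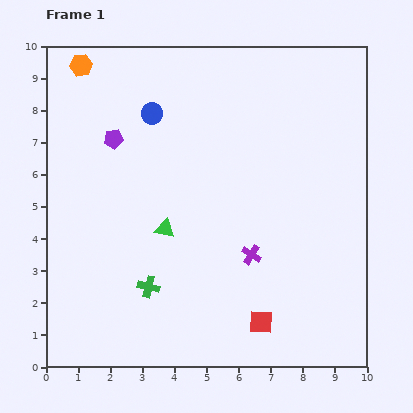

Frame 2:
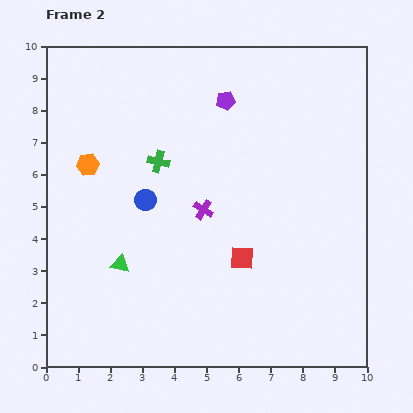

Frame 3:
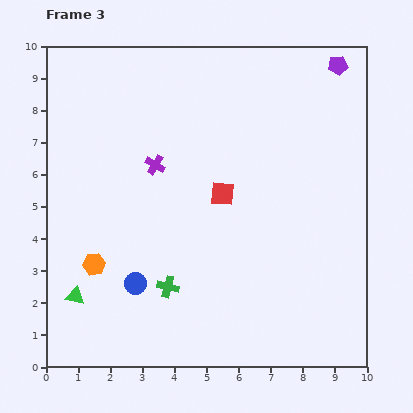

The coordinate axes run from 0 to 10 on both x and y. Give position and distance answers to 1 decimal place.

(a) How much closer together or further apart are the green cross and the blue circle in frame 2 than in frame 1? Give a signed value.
-4.1

Distance in frame 1: 5.4. Distance in frame 2: 1.3.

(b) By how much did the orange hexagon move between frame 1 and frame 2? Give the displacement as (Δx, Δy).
(0.2, -3.1)

The orange hexagon was at (1.1, 9.4) in frame 1 and (1.3, 6.3) in frame 2.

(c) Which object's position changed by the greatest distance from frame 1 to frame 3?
the purple pentagon

(moved 7.4; next 6.2)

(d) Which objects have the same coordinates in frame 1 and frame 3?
none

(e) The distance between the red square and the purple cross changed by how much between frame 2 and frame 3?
+0.4

Distance in frame 2: 1.9. Distance in frame 3: 2.3.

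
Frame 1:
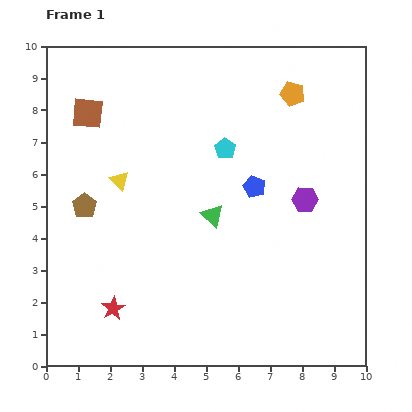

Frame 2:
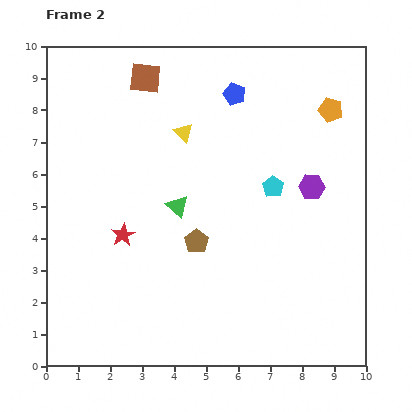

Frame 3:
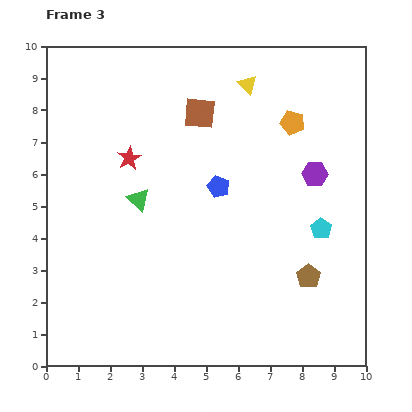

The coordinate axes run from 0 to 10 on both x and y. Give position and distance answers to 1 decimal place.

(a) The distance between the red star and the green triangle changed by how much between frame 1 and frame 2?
-2.3

Distance in frame 1: 4.2. Distance in frame 2: 1.9.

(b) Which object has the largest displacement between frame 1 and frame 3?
the brown pentagon

(moved 7.3; next 5.0)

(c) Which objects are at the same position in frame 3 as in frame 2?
none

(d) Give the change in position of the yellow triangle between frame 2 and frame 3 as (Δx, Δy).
(2.0, 1.5)

The yellow triangle was at (4.3, 7.3) in frame 2 and (6.3, 8.8) in frame 3.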